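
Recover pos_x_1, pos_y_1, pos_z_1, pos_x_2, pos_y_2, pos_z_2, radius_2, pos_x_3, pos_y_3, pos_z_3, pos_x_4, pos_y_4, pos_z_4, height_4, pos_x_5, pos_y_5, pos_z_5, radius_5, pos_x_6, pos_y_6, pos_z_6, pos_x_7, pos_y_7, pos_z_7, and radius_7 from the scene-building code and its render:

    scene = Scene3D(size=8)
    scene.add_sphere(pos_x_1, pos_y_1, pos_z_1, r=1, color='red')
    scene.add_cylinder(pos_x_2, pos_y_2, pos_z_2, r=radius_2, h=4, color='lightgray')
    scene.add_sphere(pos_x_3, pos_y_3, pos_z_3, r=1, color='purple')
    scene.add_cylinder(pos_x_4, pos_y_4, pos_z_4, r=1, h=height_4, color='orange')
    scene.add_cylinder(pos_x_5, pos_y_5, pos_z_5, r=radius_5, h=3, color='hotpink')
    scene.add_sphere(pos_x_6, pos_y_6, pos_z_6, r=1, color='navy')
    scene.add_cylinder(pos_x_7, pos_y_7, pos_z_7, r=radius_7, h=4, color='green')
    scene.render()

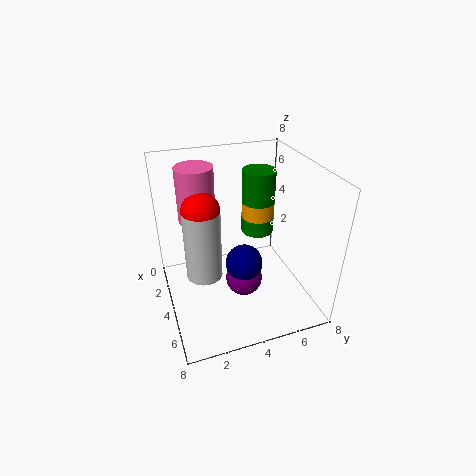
pos_x_1 = 4; pos_y_1 = 2; pos_z_1 = 6; pos_x_2 = 4; pos_y_2 = 2; pos_z_2 = 2; radius_2 = 1; pos_x_3 = 5; pos_y_3 = 4; pos_z_3 = 2; pos_x_4 = 2; pos_y_4 = 6; pos_z_4 = 4; height_4 = 1; pos_x_5 = 3; pos_y_5 = 2; pos_z_5 = 5; radius_5 = 1; pos_x_6 = 5; pos_y_6 = 4; pos_z_6 = 3; pos_x_7 = 2; pos_y_7 = 6; pos_z_7 = 3; radius_7 = 1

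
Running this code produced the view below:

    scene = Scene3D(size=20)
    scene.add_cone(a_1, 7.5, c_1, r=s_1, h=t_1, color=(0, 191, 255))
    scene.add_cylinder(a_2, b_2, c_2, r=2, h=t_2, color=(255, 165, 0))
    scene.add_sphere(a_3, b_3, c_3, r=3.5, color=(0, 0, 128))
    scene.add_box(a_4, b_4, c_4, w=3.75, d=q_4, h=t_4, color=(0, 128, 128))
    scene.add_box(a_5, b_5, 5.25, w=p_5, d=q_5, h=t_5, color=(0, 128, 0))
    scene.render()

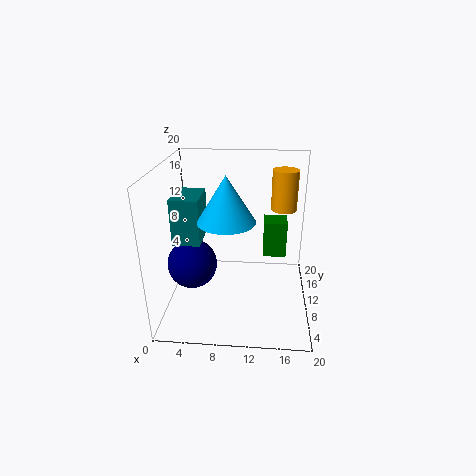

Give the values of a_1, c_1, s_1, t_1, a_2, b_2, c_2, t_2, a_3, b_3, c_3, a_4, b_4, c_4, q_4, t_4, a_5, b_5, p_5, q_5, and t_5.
a_1 = 8.75
c_1 = 13.5
s_1 = 3.75
t_1 = 6
a_2 = 16.5
b_2 = 17.5
c_2 = 11.5
t_2 = 6.25
a_3 = 3.5
b_3 = 9.25
c_3 = 6
a_4 = 1.5
b_4 = 7
c_4 = 10
q_4 = 5.5
t_4 = 6.25
a_5 = 13.5
b_5 = 13.5
p_5 = 3.5
q_5 = 3.5
t_5 = 5.5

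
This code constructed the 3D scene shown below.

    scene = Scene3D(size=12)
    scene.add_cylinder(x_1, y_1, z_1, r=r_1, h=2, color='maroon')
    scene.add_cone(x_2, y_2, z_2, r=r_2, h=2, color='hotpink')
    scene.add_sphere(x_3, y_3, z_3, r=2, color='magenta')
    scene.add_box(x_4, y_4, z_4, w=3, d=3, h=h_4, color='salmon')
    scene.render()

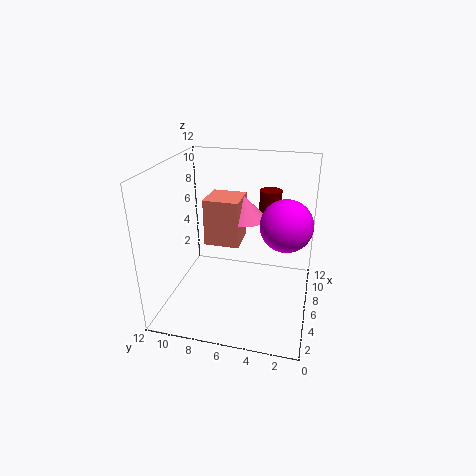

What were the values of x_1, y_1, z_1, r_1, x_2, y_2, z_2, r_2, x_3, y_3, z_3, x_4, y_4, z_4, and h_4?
x_1 = 10
y_1 = 4
z_1 = 7
r_1 = 1
x_2 = 8
y_2 = 6
z_2 = 7
r_2 = 2
x_3 = 5
y_3 = 2
z_3 = 8
x_4 = 6
y_4 = 6
z_4 = 5
h_4 = 4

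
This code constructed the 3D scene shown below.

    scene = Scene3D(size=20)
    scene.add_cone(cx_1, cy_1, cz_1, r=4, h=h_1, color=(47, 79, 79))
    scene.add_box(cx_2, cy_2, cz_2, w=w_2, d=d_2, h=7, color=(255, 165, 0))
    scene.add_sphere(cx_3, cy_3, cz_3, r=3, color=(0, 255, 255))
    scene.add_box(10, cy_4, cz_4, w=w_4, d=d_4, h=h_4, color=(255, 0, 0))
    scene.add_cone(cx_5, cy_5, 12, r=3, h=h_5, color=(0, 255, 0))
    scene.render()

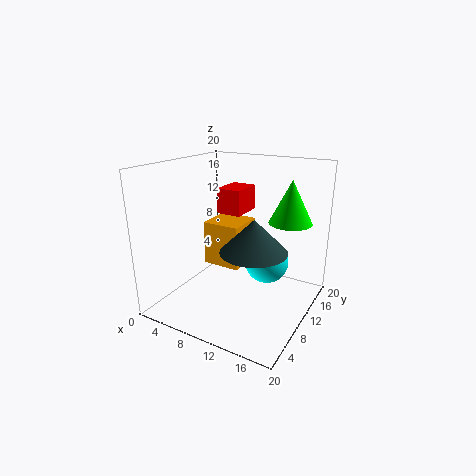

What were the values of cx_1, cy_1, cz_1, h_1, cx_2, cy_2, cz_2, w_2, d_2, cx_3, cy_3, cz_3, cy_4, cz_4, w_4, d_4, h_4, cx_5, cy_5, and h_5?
cx_1 = 15
cy_1 = 5
cz_1 = 11
h_1 = 4
cx_2 = 2
cy_2 = 13
cz_2 = 3
w_2 = 6
d_2 = 6
cx_3 = 14
cy_3 = 11
cz_3 = 7
cy_4 = 5
cz_4 = 15
w_4 = 3
d_4 = 4
h_4 = 3
cx_5 = 16
cy_5 = 14
h_5 = 6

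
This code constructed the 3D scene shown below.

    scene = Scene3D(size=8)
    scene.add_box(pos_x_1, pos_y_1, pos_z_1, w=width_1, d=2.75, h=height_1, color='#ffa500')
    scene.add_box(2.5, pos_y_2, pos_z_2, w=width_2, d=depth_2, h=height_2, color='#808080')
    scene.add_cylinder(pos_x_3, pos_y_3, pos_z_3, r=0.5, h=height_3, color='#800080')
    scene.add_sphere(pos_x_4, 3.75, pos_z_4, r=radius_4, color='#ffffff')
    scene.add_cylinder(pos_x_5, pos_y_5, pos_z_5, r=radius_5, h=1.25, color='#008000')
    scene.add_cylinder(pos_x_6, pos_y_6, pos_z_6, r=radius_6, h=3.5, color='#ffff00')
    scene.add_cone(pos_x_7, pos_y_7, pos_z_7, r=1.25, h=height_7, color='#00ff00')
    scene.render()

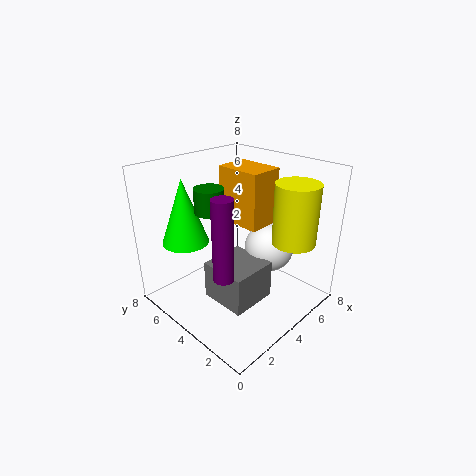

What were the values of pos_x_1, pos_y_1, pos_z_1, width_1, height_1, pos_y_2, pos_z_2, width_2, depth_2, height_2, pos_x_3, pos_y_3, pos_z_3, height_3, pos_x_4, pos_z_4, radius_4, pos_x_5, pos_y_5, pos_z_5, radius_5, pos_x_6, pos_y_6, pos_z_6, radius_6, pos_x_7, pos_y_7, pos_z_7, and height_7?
pos_x_1 = 4.75
pos_y_1 = 3.5
pos_z_1 = 4.25
width_1 = 2
height_1 = 3.25
pos_y_2 = 2.5
pos_z_2 = 0.25
width_2 = 2.75
depth_2 = 2.75
height_2 = 2.25
pos_x_3 = 1.25
pos_y_3 = 2.25
pos_z_3 = 3.5
height_3 = 4
pos_x_4 = 6.5
pos_z_4 = 2.5
radius_4 = 1.5
pos_x_5 = 2.25
pos_y_5 = 4.25
pos_z_5 = 6
radius_5 = 0.75
pos_x_6 = 6.5
pos_y_6 = 2
pos_z_6 = 3.5
radius_6 = 1.25
pos_x_7 = 1.75
pos_y_7 = 5.75
pos_z_7 = 4
height_7 = 3.5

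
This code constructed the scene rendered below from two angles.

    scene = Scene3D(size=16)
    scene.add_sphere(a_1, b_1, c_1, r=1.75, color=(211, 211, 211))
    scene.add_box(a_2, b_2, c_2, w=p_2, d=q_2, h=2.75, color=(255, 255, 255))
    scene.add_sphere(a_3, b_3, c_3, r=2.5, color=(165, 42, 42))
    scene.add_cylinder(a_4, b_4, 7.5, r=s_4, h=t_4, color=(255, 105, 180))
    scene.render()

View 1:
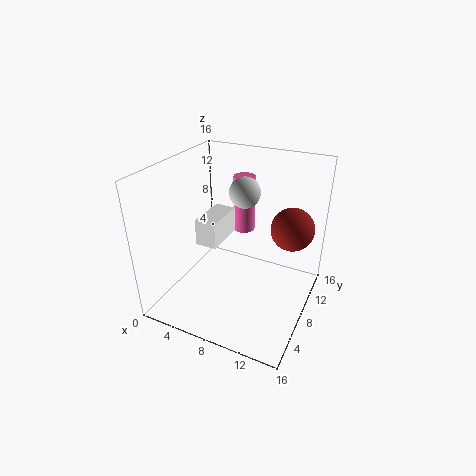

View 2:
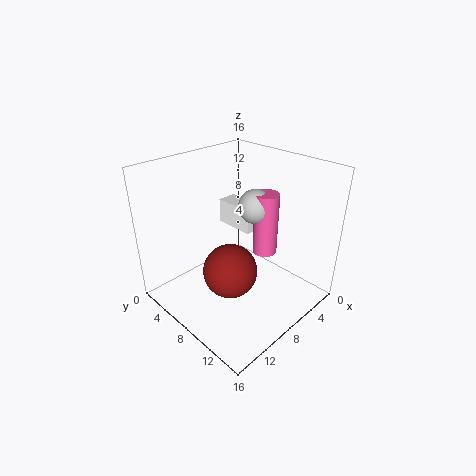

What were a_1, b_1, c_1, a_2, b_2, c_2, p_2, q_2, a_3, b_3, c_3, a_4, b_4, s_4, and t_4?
a_1 = 7.75; b_1 = 10.25; c_1 = 12.5; a_2 = 5; b_2 = 4.25; c_2 = 8.5; p_2 = 2.25; q_2 = 4.5; a_3 = 13; b_3 = 12; c_3 = 8.25; a_4 = 7.25; b_4 = 11.25; s_4 = 1.25; t_4 = 6.5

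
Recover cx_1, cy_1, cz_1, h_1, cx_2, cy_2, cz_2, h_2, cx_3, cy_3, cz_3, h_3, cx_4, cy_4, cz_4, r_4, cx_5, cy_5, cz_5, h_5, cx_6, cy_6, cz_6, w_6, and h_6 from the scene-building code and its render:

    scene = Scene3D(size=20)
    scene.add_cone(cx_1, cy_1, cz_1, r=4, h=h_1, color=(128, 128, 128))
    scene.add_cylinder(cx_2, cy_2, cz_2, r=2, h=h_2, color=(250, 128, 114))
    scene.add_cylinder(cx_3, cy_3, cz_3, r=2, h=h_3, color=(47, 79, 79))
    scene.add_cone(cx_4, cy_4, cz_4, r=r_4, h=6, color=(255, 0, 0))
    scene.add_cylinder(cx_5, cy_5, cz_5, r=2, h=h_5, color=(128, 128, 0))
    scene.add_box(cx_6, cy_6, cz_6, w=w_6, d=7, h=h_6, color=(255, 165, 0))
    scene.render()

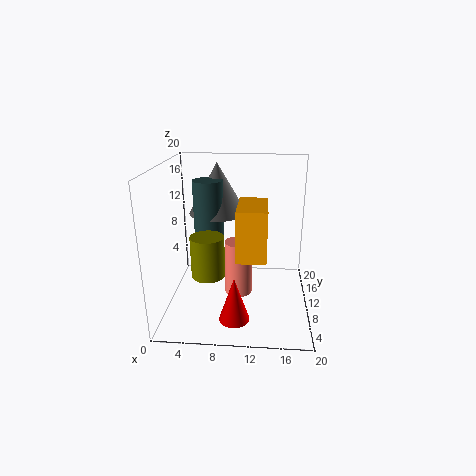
cx_1 = 7; cy_1 = 12; cz_1 = 13; h_1 = 7; cx_2 = 10; cy_2 = 11; cz_2 = 1; h_2 = 8; cx_3 = 6; cy_3 = 10; cz_3 = 8; h_3 = 10; cx_4 = 10; cy_4 = 4; cz_4 = 1; r_4 = 2; cx_5 = 7; cy_5 = 3; cz_5 = 8; h_5 = 5; cx_6 = 10; cy_6 = 6; cz_6 = 8; w_6 = 4; h_6 = 7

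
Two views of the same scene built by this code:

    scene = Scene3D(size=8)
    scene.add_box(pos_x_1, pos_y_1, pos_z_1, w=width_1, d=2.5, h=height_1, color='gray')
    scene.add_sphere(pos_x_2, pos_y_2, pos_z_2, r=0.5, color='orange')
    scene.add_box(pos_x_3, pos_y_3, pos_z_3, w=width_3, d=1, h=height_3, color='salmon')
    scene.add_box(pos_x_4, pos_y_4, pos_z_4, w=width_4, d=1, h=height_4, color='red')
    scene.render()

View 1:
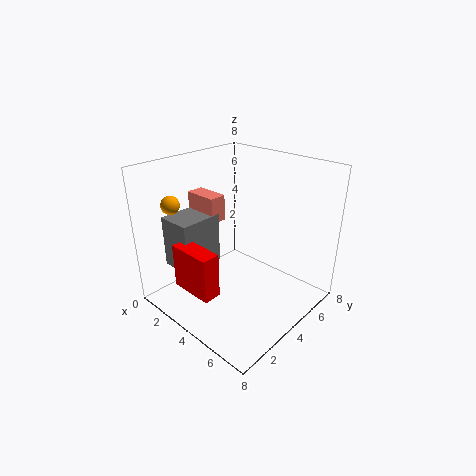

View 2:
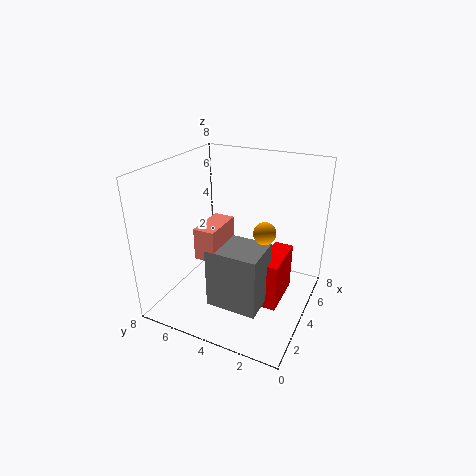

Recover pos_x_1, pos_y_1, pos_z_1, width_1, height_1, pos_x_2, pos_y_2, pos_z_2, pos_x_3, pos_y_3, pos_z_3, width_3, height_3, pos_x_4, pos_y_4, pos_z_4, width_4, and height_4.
pos_x_1 = 0.5, pos_y_1 = 1.5, pos_z_1 = 2, width_1 = 2, height_1 = 3, pos_x_2 = 1.5, pos_y_2 = 1.5, pos_z_2 = 6, pos_x_3 = 0.5, pos_y_3 = 3.5, pos_z_3 = 4.5, width_3 = 2, height_3 = 1.5, pos_x_4 = 2, pos_y_4 = 1, pos_z_4 = 1.5, width_4 = 2.5, height_4 = 2.5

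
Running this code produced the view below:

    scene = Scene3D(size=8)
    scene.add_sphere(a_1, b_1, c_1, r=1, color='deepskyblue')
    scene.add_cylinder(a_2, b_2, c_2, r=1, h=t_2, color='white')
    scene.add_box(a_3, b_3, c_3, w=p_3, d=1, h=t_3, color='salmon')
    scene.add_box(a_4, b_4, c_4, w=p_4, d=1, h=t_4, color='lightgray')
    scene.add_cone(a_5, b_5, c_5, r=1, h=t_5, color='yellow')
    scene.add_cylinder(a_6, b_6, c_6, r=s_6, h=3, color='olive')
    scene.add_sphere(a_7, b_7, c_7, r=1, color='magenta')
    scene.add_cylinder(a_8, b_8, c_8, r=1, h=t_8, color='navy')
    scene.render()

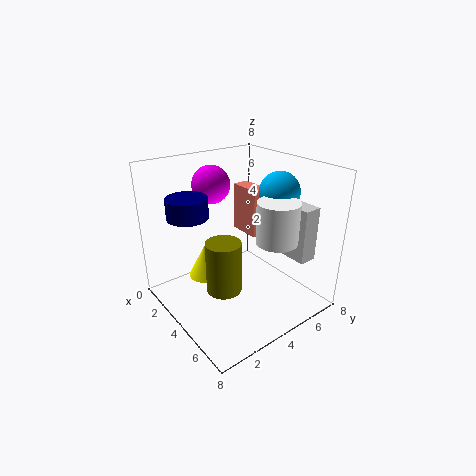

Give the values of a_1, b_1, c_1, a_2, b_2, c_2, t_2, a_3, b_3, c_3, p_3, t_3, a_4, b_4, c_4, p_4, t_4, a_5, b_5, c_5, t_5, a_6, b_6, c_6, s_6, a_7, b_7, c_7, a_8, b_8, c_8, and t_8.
a_1 = 6; b_1 = 5; c_1 = 7; a_2 = 7; b_2 = 4; c_2 = 5; t_2 = 2; a_3 = 1; b_3 = 6; c_3 = 3; p_3 = 2; t_3 = 3; a_4 = 5; b_4 = 6; c_4 = 3; p_4 = 2; t_4 = 3; a_5 = 2; b_5 = 3; c_5 = 1; t_5 = 2; a_6 = 4; b_6 = 3; c_6 = 1; s_6 = 1; a_7 = 3; b_7 = 3; c_7 = 7; a_8 = 4; b_8 = 1; c_8 = 6; t_8 = 1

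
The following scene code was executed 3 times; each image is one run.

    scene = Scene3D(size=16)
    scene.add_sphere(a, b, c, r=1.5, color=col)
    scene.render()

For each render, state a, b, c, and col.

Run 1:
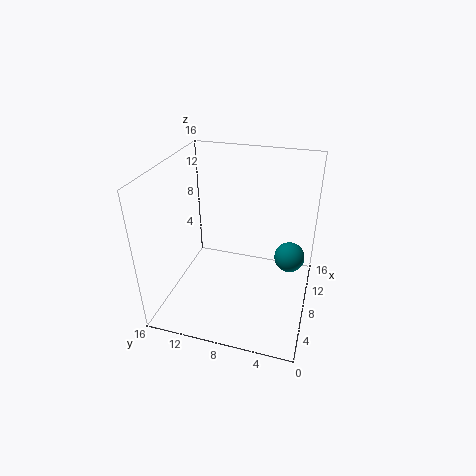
a = 6; b = 2; c = 8; col = 'teal'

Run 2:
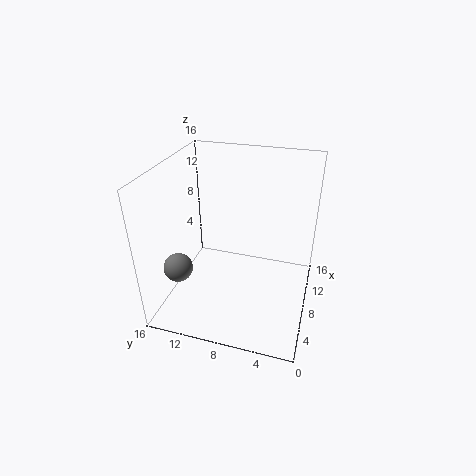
a = 3; b = 13; c = 6.5; col = 'gray'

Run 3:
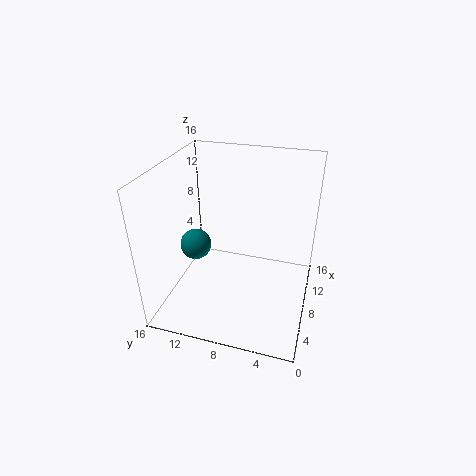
a = 3.5; b = 11; c = 9.5; col = 'teal'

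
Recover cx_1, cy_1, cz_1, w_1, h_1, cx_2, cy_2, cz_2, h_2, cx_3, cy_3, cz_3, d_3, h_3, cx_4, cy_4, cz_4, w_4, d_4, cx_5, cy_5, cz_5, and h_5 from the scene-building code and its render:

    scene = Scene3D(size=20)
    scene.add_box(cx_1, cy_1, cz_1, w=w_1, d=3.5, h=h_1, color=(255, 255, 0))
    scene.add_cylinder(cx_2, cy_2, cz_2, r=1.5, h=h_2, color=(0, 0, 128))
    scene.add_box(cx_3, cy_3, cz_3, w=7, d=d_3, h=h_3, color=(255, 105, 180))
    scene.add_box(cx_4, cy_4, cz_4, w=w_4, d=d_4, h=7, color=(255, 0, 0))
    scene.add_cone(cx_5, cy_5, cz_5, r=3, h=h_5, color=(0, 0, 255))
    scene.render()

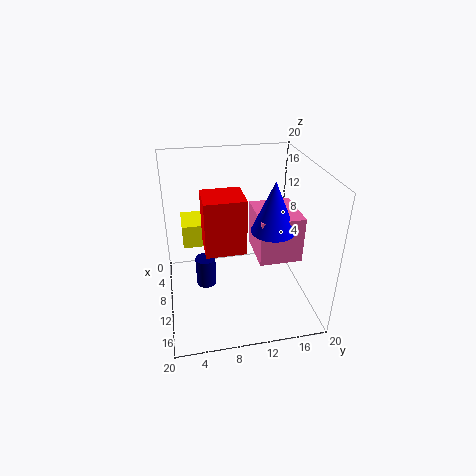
cx_1 = 1.5, cy_1 = 2.5, cz_1 = 7, w_1 = 5, h_1 = 3.5, cx_2 = 7.5, cy_2 = 5.5, cz_2 = 1, h_2 = 4.5, cx_3 = 6, cy_3 = 12.5, cz_3 = 7, d_3 = 6, h_3 = 6.5, cx_4 = 11, cy_4 = 5, cz_4 = 11, w_4 = 4.5, d_4 = 5, cx_5 = 11.5, cy_5 = 14.5, cz_5 = 11.5, h_5 = 7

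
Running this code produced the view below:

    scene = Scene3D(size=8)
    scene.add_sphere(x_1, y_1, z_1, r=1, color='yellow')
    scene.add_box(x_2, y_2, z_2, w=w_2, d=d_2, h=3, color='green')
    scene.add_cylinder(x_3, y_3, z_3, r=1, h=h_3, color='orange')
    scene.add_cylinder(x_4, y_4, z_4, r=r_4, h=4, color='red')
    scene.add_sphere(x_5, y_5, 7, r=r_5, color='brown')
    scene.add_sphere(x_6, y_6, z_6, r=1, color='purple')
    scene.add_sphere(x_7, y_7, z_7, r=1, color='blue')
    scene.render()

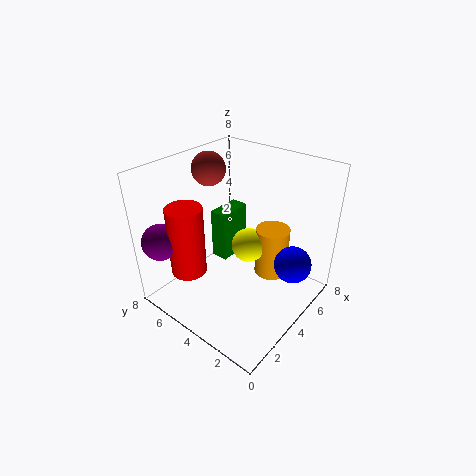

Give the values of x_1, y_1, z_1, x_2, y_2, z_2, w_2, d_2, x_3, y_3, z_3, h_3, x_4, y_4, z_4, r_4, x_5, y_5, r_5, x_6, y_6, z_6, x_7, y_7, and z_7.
x_1 = 5, y_1 = 4, z_1 = 3, x_2 = 4, y_2 = 5, z_2 = 2, w_2 = 2, d_2 = 1, x_3 = 6, y_3 = 3, z_3 = 1, h_3 = 3, x_4 = 2, y_4 = 6, z_4 = 2, r_4 = 1, x_5 = 5, y_5 = 7, r_5 = 1, x_6 = 1, y_6 = 7, z_6 = 4, x_7 = 5, y_7 = 1, z_7 = 3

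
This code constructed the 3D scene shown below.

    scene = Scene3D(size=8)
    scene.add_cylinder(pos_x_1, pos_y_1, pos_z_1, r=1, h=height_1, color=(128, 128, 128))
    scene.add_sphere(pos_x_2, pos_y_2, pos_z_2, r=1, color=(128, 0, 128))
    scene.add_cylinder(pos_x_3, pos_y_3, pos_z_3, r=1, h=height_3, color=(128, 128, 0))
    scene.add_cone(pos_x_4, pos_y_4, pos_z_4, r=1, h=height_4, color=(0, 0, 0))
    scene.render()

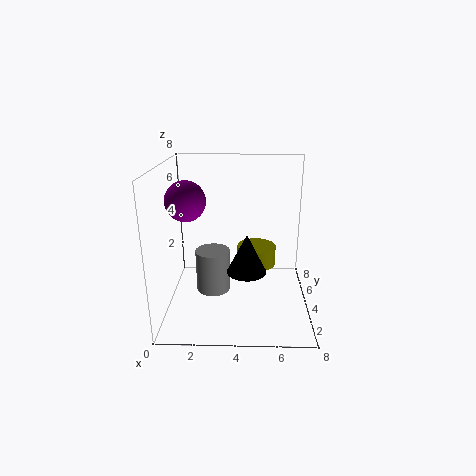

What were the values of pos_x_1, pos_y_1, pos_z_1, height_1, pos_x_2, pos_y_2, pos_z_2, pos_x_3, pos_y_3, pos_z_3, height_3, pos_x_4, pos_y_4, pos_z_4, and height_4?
pos_x_1 = 2.5
pos_y_1 = 4.5
pos_z_1 = 0.5
height_1 = 2.5
pos_x_2 = 1.5
pos_y_2 = 2.5
pos_z_2 = 6.5
pos_x_3 = 5
pos_y_3 = 3
pos_z_3 = 3
height_3 = 1
pos_x_4 = 4.5
pos_y_4 = 2
pos_z_4 = 3
height_4 = 2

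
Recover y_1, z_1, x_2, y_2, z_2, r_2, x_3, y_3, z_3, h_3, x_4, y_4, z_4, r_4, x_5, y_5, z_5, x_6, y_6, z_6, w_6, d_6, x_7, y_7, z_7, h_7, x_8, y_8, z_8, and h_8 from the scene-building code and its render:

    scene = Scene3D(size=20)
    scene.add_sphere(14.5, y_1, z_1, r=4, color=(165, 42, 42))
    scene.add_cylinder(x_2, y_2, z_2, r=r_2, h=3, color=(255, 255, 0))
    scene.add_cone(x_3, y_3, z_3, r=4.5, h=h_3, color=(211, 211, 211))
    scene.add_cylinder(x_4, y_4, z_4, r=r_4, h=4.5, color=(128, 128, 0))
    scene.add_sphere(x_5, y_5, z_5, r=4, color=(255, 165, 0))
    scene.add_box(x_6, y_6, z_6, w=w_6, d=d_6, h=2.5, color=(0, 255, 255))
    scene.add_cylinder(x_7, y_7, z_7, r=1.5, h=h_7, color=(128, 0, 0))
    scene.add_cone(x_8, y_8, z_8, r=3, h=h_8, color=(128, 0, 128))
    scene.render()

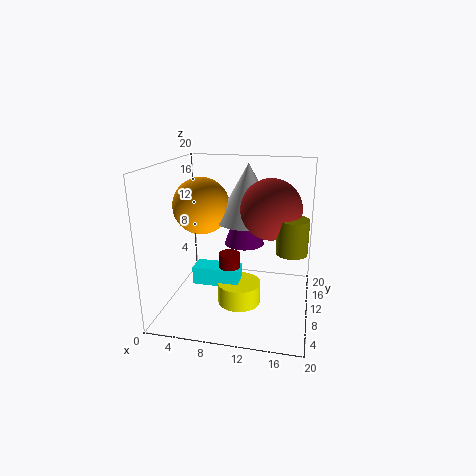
y_1 = 9.5; z_1 = 14.5; x_2 = 10.5; y_2 = 8.5; z_2 = 1; r_2 = 3; x_3 = 11; y_3 = 12; z_3 = 12; h_3 = 8; x_4 = 17.5; y_4 = 7.5; z_4 = 9.5; r_4 = 2; x_5 = 4.5; y_5 = 11; z_5 = 14; x_6 = 4; y_6 = 7.5; z_6 = 3.5; w_6 = 6.5; d_6 = 3; x_7 = 9; y_7 = 9; z_7 = 2; h_7 = 6; x_8 = 10; y_8 = 14.5; z_8 = 7.5; h_8 = 8.5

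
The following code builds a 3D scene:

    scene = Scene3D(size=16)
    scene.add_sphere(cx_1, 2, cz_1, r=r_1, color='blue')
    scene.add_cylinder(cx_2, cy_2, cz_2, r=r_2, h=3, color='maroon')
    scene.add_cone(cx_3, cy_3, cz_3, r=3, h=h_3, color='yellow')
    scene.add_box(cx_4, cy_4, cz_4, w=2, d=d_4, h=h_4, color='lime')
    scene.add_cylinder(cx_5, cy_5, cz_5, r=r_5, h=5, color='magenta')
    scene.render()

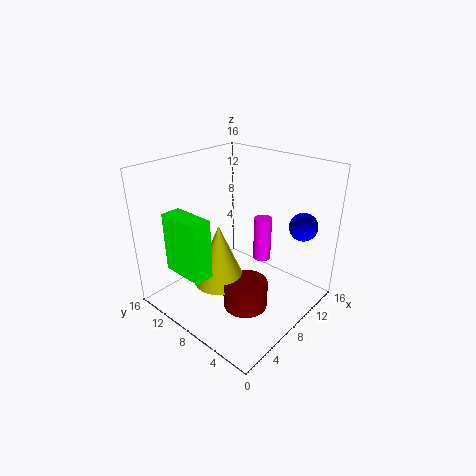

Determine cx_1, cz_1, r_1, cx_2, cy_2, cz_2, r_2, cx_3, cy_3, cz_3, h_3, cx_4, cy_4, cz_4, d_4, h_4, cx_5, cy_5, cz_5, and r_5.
cx_1 = 11.5
cz_1 = 10
r_1 = 1.5
cx_2 = 7
cy_2 = 6
cz_2 = 0.5
r_2 = 2.5
cx_3 = 6.5
cy_3 = 9.5
cz_3 = 2.5
h_3 = 7
cx_4 = 0.5
cy_4 = 6.5
cz_4 = 6.5
d_4 = 4.5
h_4 = 6
cx_5 = 10.5
cy_5 = 6.5
cz_5 = 5
r_5 = 1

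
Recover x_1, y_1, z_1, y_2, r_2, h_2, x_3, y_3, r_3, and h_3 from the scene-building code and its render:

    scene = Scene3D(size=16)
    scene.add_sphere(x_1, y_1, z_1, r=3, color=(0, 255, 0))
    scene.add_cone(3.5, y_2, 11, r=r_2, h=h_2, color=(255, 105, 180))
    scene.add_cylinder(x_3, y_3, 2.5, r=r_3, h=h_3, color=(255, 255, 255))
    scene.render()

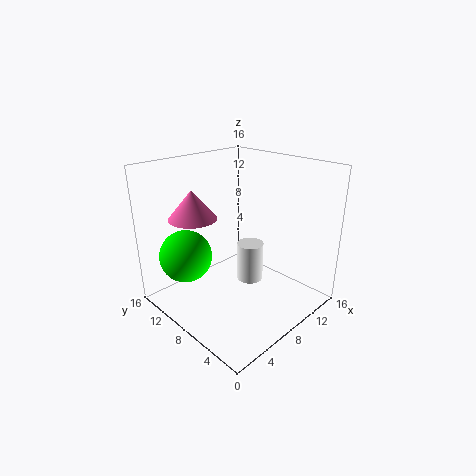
x_1 = 4, y_1 = 12.5, z_1 = 5.5, y_2 = 10, r_2 = 2.5, h_2 = 3, x_3 = 9.5, y_3 = 7.5, r_3 = 1.5, h_3 = 4.5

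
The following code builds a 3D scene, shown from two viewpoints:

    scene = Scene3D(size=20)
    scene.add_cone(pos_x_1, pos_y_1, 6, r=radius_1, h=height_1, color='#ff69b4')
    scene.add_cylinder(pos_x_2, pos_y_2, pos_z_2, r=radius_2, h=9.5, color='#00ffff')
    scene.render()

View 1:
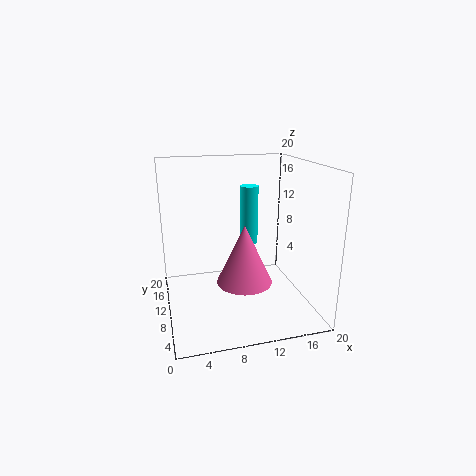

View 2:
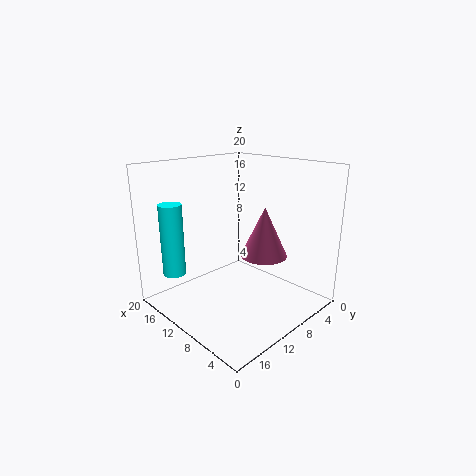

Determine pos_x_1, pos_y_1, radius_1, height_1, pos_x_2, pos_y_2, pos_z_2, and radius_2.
pos_x_1 = 9.5, pos_y_1 = 5, radius_1 = 3.5, height_1 = 7.5, pos_x_2 = 14, pos_y_2 = 18, pos_z_2 = 6, radius_2 = 1.5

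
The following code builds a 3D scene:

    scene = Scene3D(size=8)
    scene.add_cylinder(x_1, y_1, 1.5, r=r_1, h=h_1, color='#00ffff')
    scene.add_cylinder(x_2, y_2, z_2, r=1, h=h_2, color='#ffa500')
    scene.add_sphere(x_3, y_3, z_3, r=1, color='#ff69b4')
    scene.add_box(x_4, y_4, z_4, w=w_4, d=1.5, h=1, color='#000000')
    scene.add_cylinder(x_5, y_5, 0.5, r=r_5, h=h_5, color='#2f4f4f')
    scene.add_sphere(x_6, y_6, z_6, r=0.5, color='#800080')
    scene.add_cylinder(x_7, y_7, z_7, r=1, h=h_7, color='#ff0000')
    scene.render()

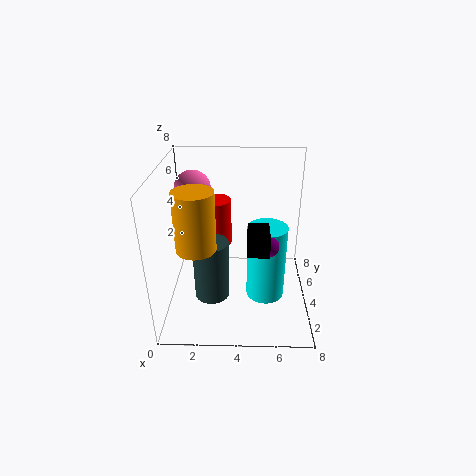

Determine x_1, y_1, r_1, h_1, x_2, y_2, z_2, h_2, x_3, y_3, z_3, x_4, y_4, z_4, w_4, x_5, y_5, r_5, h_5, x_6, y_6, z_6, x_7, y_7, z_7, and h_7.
x_1 = 5.5; y_1 = 2.5; r_1 = 1; h_1 = 4; x_2 = 2; y_2 = 2; z_2 = 4.5; h_2 = 3; x_3 = 1.5; y_3 = 5; z_3 = 6.5; x_4 = 4.5; y_4 = 0.5; z_4 = 5; w_4 = 1; x_5 = 2.5; y_5 = 3.5; r_5 = 1; h_5 = 3.5; x_6 = 5.5; y_6 = 1.5; z_6 = 5; x_7 = 2.5; y_7 = 7; z_7 = 2; h_7 = 3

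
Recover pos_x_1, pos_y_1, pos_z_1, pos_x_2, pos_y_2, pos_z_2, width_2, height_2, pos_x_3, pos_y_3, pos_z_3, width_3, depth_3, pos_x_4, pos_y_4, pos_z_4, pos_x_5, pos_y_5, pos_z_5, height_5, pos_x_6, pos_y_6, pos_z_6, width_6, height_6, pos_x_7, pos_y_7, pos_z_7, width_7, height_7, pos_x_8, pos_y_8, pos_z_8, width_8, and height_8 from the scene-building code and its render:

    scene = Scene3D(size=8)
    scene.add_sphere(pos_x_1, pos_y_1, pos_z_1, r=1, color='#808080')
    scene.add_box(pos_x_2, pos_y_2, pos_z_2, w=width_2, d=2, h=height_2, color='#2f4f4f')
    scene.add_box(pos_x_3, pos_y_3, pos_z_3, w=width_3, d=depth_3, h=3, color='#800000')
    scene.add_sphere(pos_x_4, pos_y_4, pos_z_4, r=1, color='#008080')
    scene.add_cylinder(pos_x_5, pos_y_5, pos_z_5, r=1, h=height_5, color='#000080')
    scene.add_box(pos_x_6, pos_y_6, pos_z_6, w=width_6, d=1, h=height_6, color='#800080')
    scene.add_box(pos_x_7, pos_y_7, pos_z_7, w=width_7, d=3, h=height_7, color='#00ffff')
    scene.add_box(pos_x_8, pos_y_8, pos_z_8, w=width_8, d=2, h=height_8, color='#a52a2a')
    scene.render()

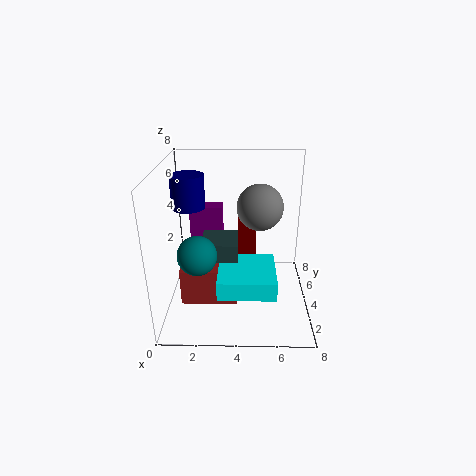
pos_x_1 = 5
pos_y_1 = 1
pos_z_1 = 7
pos_x_2 = 2
pos_y_2 = 3
pos_z_2 = 3
width_2 = 2
height_2 = 1
pos_x_3 = 4
pos_y_3 = 4
pos_z_3 = 2
width_3 = 1
depth_3 = 1
pos_x_4 = 2
pos_y_4 = 2
pos_z_4 = 4
pos_x_5 = 1
pos_y_5 = 6
pos_z_5 = 5
height_5 = 2
pos_x_6 = 1
pos_y_6 = 6
pos_z_6 = 2
width_6 = 2
height_6 = 3
pos_x_7 = 3
pos_y_7 = 1
pos_z_7 = 2
width_7 = 3
height_7 = 1
pos_x_8 = 1
pos_y_8 = 2
pos_z_8 = 1
width_8 = 3
height_8 = 2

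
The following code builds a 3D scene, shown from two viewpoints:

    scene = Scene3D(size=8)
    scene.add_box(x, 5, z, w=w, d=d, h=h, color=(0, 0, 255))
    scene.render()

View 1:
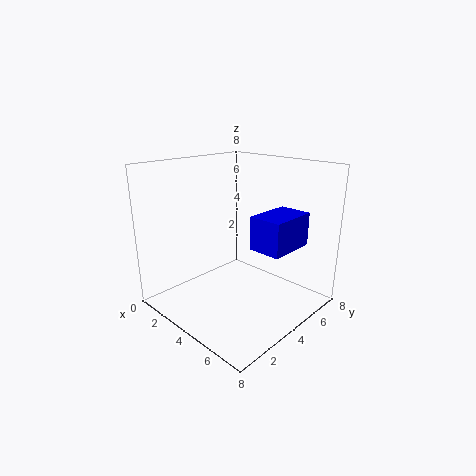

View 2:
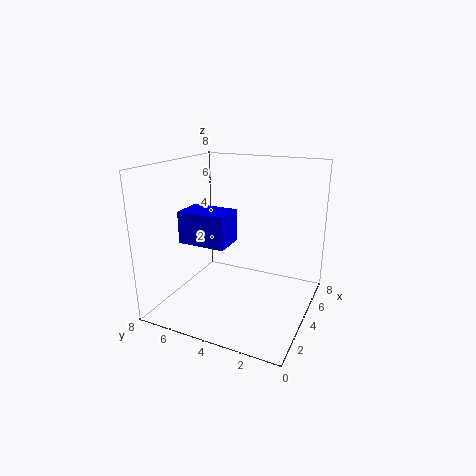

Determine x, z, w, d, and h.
x = 4, z = 3, w = 2, d = 3, h = 2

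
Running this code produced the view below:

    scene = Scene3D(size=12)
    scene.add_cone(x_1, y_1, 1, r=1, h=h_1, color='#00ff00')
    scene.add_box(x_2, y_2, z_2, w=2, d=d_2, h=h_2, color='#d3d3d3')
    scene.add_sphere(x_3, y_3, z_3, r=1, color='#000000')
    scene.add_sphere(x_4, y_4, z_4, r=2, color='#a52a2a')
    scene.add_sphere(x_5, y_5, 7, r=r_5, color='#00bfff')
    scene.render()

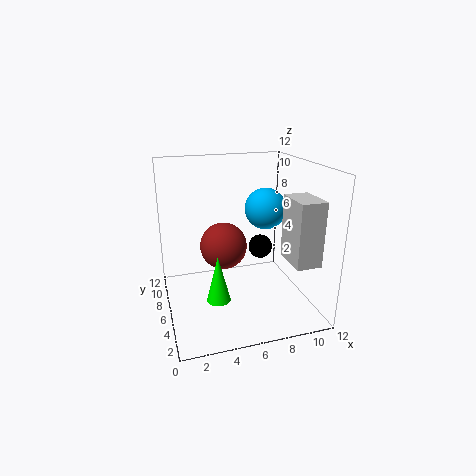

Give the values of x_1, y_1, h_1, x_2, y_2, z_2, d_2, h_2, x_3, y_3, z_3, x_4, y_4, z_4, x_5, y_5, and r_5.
x_1 = 4
y_1 = 5
h_1 = 4
x_2 = 9
y_2 = 1
z_2 = 5
d_2 = 3
h_2 = 5
x_3 = 8
y_3 = 6
z_3 = 5
x_4 = 5
y_4 = 7
z_4 = 5
x_5 = 10
y_5 = 10
r_5 = 2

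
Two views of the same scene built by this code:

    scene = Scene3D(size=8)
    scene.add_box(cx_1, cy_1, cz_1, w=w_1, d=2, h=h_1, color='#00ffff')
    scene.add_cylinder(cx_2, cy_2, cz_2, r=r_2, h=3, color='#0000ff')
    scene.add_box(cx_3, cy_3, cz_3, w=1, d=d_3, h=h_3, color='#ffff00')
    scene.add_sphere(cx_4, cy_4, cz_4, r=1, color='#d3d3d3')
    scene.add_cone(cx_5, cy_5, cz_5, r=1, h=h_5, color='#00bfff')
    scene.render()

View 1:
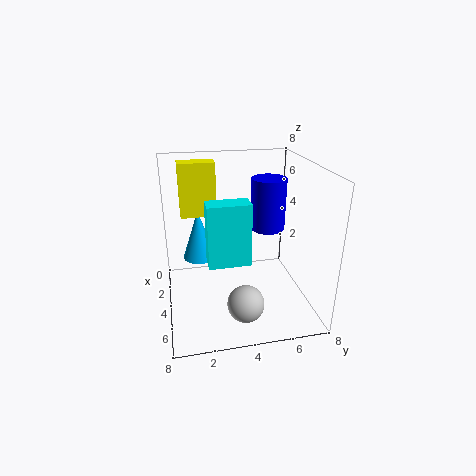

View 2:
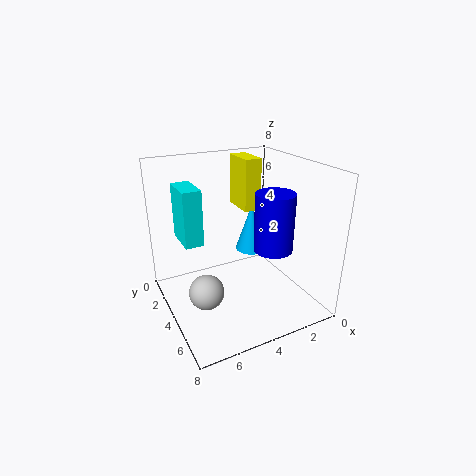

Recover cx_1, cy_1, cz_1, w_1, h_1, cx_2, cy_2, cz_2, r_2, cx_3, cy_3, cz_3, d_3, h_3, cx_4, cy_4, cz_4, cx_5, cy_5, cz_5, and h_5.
cx_1 = 6, cy_1 = 2, cz_1 = 4, w_1 = 1, h_1 = 3, cx_2 = 3, cy_2 = 6, cz_2 = 4, r_2 = 1, cx_3 = 2, cy_3 = 1, cz_3 = 5, d_3 = 2, h_3 = 3, cx_4 = 6, cy_4 = 4, cz_4 = 1, cx_5 = 2, cy_5 = 2, cz_5 = 2, h_5 = 3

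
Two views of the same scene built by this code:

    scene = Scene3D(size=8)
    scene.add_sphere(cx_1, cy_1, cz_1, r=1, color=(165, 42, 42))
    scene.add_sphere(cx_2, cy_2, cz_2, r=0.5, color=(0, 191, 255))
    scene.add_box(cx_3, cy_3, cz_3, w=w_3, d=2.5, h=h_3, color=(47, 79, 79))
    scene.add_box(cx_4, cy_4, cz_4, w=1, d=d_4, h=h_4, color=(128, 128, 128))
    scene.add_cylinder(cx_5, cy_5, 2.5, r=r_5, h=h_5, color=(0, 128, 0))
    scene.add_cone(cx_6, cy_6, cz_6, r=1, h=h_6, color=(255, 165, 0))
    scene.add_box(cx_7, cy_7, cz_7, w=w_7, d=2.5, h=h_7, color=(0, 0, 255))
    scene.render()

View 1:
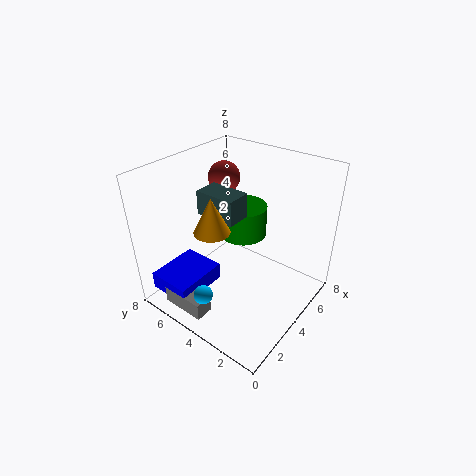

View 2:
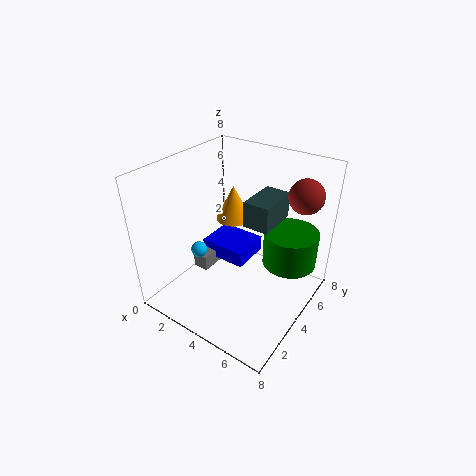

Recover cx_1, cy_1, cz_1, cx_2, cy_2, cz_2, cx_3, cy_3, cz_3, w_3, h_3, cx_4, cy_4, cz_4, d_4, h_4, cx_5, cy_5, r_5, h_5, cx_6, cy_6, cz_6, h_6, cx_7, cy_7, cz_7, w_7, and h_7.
cx_1 = 6.5
cy_1 = 7
cz_1 = 6
cx_2 = 1
cy_2 = 4
cz_2 = 2
cx_3 = 4
cy_3 = 4.5
cz_3 = 4.5
w_3 = 1.5
h_3 = 1.5
cx_4 = 0.5
cy_4 = 4
cz_4 = 0.5
d_4 = 2.5
h_4 = 1
cx_5 = 6.5
cy_5 = 5.5
r_5 = 1.5
h_5 = 2
cx_6 = 3
cy_6 = 5
cz_6 = 4.5
h_6 = 2
cx_7 = 0.5
cy_7 = 5
cz_7 = 1
w_7 = 3
h_7 = 1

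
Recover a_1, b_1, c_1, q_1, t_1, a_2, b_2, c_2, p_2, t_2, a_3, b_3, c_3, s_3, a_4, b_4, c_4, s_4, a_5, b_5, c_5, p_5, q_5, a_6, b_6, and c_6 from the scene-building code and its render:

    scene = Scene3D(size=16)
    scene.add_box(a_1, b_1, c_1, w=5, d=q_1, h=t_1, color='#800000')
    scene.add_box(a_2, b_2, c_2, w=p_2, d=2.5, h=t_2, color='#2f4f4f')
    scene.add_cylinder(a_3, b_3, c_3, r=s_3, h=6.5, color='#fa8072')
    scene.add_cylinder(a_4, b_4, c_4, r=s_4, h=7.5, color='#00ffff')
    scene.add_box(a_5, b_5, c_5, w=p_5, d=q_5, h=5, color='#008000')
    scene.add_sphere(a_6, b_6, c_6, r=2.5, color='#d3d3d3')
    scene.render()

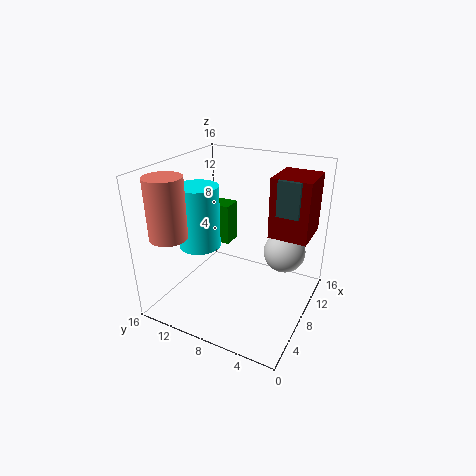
a_1 = 10.5; b_1 = 1; c_1 = 7.5; q_1 = 4.5; t_1 = 7; a_2 = 10; b_2 = 2; c_2 = 10.5; p_2 = 3.5; t_2 = 4; a_3 = 3; b_3 = 13.5; c_3 = 9; s_3 = 2; a_4 = 8.5; b_4 = 13.5; c_4 = 5.5; s_4 = 2.5; a_5 = 11; b_5 = 11; c_5 = 5; p_5 = 2.5; q_5 = 2.5; a_6 = 12.5; b_6 = 4; c_6 = 5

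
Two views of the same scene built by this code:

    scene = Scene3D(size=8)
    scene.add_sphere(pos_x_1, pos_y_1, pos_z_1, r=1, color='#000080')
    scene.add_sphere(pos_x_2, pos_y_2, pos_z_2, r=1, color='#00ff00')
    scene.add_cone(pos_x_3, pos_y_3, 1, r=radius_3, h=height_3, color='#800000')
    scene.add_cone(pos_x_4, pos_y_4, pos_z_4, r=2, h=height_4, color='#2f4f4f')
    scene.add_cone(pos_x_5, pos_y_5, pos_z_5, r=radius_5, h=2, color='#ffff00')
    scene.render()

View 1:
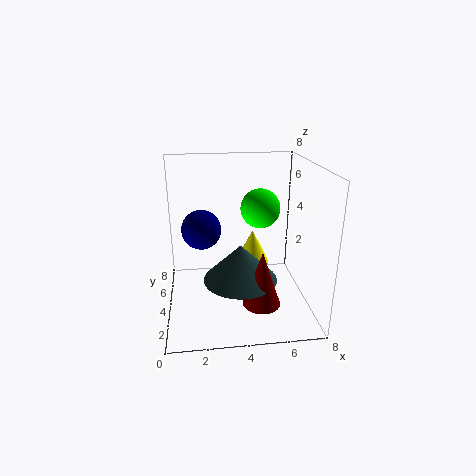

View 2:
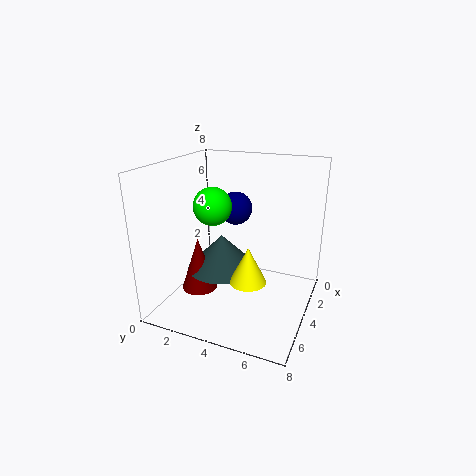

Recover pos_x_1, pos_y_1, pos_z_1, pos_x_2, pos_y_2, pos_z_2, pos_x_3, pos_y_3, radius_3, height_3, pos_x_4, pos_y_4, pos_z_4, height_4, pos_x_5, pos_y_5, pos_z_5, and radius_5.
pos_x_1 = 2
pos_y_1 = 3
pos_z_1 = 5
pos_x_2 = 5
pos_y_2 = 3
pos_z_2 = 6
pos_x_3 = 5
pos_y_3 = 2
radius_3 = 1
height_3 = 3
pos_x_4 = 4
pos_y_4 = 3
pos_z_4 = 2
height_4 = 2
pos_x_5 = 5
pos_y_5 = 5
pos_z_5 = 2
radius_5 = 1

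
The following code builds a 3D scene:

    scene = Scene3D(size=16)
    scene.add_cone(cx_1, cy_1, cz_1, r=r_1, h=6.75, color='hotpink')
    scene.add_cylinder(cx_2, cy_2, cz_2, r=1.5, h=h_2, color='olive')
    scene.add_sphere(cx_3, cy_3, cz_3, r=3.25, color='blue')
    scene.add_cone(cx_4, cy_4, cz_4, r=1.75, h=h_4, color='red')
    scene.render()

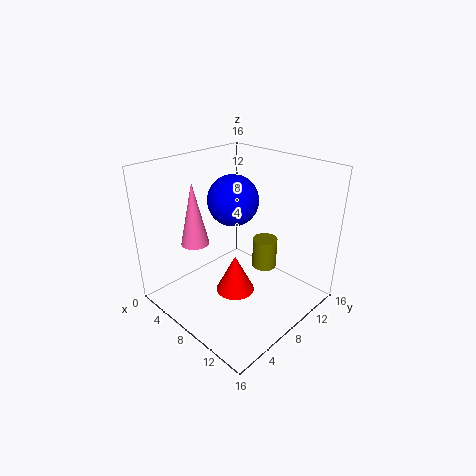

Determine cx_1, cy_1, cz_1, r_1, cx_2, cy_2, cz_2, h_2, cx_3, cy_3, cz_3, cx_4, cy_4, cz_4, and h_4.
cx_1 = 5.5
cy_1 = 4
cz_1 = 8
r_1 = 1.5
cx_2 = 8.25
cy_2 = 12.5
cz_2 = 2.5
h_2 = 3.75
cx_3 = 3.25
cy_3 = 12
cz_3 = 10
cx_4 = 12.5
cy_4 = 3
cz_4 = 6.25
h_4 = 3.5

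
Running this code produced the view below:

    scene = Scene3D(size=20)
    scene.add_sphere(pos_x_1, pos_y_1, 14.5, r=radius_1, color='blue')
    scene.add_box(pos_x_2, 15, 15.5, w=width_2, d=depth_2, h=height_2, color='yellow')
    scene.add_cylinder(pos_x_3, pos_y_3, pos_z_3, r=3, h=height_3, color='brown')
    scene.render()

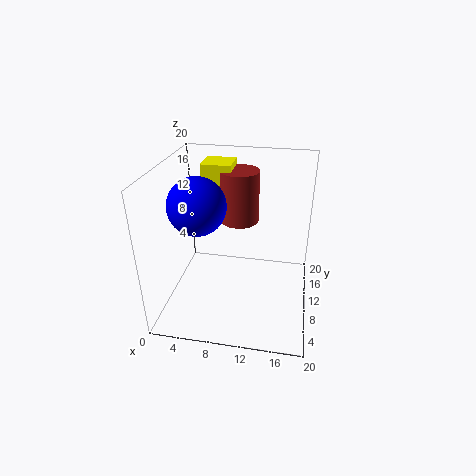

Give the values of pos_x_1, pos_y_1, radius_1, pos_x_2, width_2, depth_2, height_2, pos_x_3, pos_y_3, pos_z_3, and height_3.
pos_x_1 = 4.5
pos_y_1 = 9.5
radius_1 = 4
pos_x_2 = 3.5
width_2 = 4.5
depth_2 = 4.5
height_2 = 3
pos_x_3 = 9
pos_y_3 = 16.5
pos_z_3 = 9.5
height_3 = 8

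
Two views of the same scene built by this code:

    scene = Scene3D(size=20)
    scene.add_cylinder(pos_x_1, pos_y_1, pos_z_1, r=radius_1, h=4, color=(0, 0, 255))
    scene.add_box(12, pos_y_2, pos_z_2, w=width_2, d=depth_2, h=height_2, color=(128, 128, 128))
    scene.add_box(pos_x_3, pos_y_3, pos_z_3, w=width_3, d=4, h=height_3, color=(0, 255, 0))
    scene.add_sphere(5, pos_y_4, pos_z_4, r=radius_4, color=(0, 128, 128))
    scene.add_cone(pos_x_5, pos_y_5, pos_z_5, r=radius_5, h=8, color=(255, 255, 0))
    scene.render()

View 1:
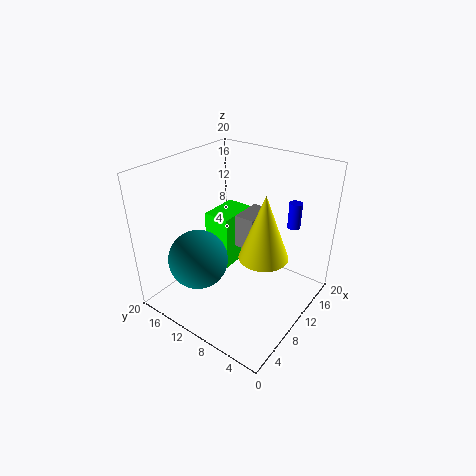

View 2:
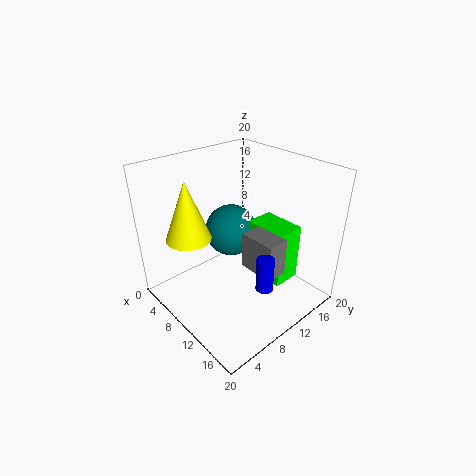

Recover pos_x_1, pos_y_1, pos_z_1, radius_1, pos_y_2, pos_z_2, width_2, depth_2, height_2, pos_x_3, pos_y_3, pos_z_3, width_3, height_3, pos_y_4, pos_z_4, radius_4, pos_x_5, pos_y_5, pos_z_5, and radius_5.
pos_x_1 = 19
pos_y_1 = 6
pos_z_1 = 9
radius_1 = 1
pos_y_2 = 9
pos_z_2 = 7
width_2 = 5
depth_2 = 3
height_2 = 5
pos_x_3 = 10
pos_y_3 = 12
pos_z_3 = 4
width_3 = 6
height_3 = 8
pos_y_4 = 13
pos_z_4 = 8
radius_4 = 4
pos_x_5 = 7
pos_y_5 = 4
pos_z_5 = 11
radius_5 = 3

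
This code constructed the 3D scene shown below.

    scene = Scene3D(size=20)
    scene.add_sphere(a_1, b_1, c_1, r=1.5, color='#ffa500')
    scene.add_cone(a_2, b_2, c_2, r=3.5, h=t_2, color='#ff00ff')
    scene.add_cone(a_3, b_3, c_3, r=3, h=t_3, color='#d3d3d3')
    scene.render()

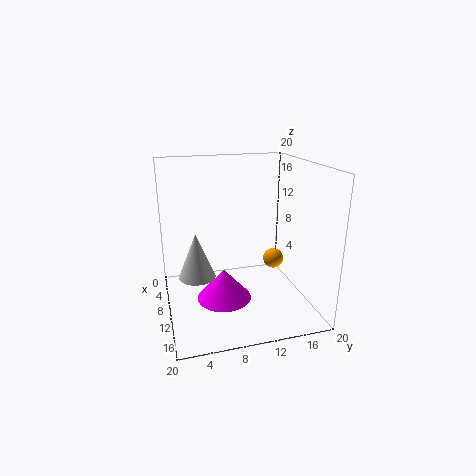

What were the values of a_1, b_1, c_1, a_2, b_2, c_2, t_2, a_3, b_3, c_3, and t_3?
a_1 = 8.5
b_1 = 16
c_1 = 5.5
a_2 = 14
b_2 = 7
c_2 = 3.5
t_2 = 4
a_3 = 3
b_3 = 5
c_3 = 1
t_3 = 7.5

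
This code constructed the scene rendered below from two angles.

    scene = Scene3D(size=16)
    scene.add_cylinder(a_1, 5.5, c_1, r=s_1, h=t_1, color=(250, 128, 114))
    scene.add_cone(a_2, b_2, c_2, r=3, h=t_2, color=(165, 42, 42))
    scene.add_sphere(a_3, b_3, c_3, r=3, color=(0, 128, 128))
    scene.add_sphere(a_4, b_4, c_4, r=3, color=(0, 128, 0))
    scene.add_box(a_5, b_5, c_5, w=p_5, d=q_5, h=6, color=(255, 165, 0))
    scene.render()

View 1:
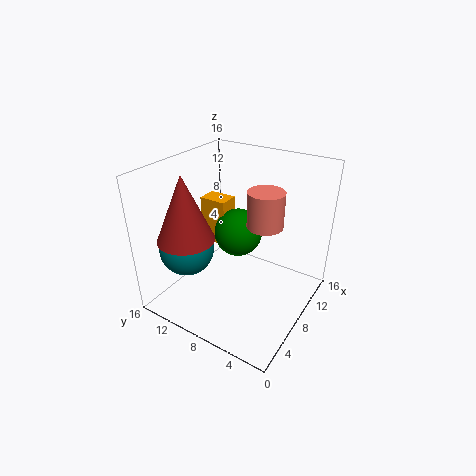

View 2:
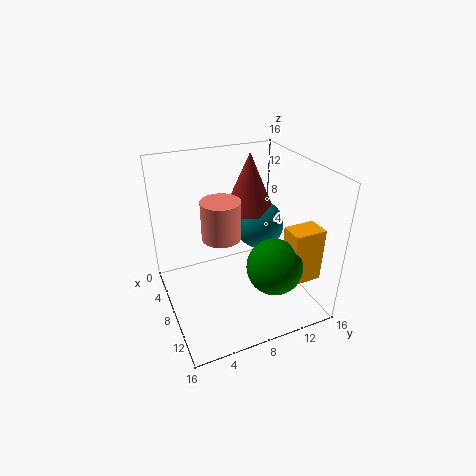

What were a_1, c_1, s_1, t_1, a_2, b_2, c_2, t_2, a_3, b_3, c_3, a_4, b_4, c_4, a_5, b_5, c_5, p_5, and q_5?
a_1 = 9.5, c_1 = 9.5, s_1 = 2, t_1 = 4, a_2 = 3.5, b_2 = 11.5, c_2 = 9, t_2 = 7, a_3 = 4.5, b_3 = 12.5, c_3 = 7, a_4 = 12, b_4 = 10.5, c_4 = 6, a_5 = 11, b_5 = 12, c_5 = 4, p_5 = 2.5, q_5 = 3.5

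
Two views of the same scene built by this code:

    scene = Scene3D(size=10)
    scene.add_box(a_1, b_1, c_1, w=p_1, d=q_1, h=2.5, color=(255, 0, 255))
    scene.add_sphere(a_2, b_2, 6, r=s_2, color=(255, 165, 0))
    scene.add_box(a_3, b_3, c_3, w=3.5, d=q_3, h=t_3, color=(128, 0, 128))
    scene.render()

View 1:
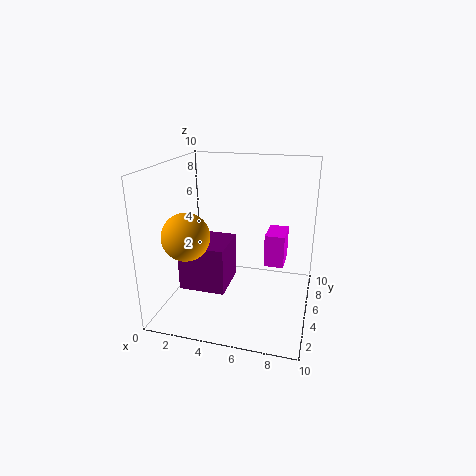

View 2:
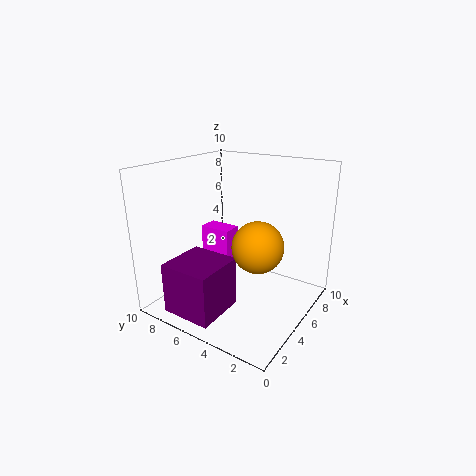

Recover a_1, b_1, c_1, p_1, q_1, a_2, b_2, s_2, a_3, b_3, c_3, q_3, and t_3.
a_1 = 6.5; b_1 = 7; c_1 = 2; p_1 = 1.5; q_1 = 2.5; a_2 = 2.5; b_2 = 2; s_2 = 1.5; a_3 = 0.5; b_3 = 4.5; c_3 = 0.5; q_3 = 3.5; t_3 = 3.5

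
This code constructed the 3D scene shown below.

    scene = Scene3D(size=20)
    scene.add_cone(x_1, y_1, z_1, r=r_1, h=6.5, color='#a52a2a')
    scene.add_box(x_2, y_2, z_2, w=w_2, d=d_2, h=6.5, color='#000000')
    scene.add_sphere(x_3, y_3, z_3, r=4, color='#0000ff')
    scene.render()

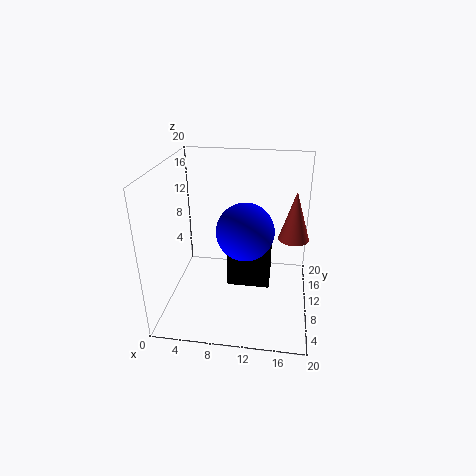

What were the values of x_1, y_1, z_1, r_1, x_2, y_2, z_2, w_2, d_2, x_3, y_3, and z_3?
x_1 = 17.5; y_1 = 9; z_1 = 11; r_1 = 2; x_2 = 8; y_2 = 12; z_2 = 0.5; w_2 = 6.5; d_2 = 4.5; x_3 = 11; y_3 = 10; z_3 = 11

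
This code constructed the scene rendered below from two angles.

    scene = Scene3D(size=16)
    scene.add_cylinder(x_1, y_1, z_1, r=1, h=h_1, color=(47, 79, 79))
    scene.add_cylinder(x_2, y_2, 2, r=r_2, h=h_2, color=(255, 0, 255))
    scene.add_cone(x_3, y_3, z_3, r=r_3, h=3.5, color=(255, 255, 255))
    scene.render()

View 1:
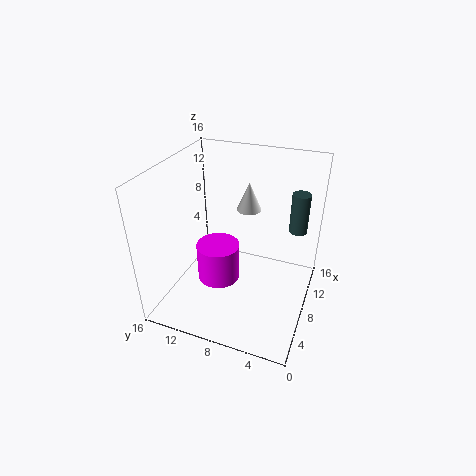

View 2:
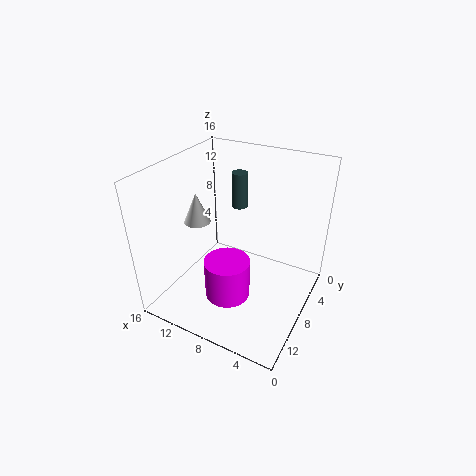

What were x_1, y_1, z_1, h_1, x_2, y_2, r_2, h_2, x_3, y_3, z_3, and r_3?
x_1 = 11
y_1 = 2
z_1 = 8.5
h_1 = 4.5
x_2 = 8
y_2 = 10.5
r_2 = 2.5
h_2 = 4.5
x_3 = 13
y_3 = 8.5
z_3 = 9
r_3 = 1.5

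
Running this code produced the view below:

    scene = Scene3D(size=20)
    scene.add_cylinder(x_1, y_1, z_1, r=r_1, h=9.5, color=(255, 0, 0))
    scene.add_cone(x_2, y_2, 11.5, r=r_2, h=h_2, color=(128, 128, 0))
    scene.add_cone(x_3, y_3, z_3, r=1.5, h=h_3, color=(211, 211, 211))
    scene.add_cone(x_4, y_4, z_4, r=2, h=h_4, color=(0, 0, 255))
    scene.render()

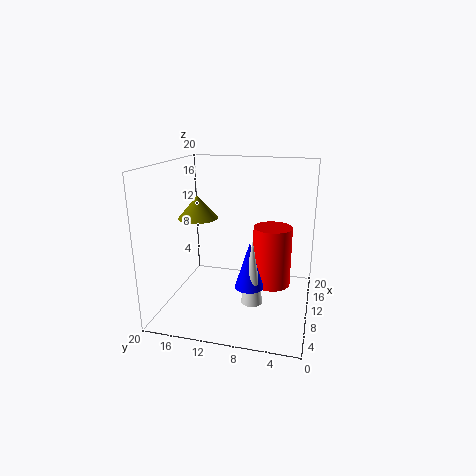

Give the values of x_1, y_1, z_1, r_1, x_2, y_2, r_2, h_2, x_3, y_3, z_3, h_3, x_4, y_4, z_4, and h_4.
x_1 = 16, y_1 = 6, z_1 = 0.5, r_1 = 3, x_2 = 13, y_2 = 17, r_2 = 3, h_2 = 3.5, x_3 = 8, y_3 = 7.5, z_3 = 1.5, h_3 = 9, x_4 = 8.5, y_4 = 8, z_4 = 3.5, h_4 = 6.5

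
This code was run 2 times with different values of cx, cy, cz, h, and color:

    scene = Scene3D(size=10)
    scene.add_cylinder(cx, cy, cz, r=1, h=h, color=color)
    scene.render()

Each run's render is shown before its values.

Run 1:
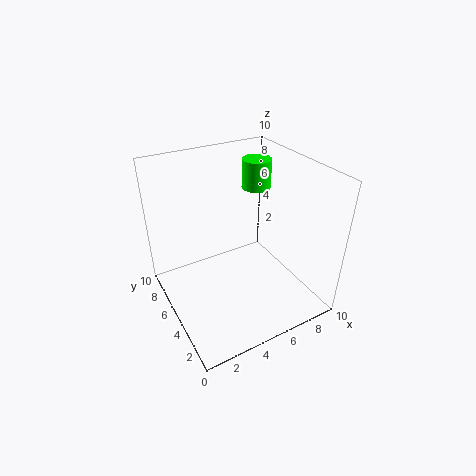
cx = 7, cy = 6, cz = 8, h = 2, color = 'lime'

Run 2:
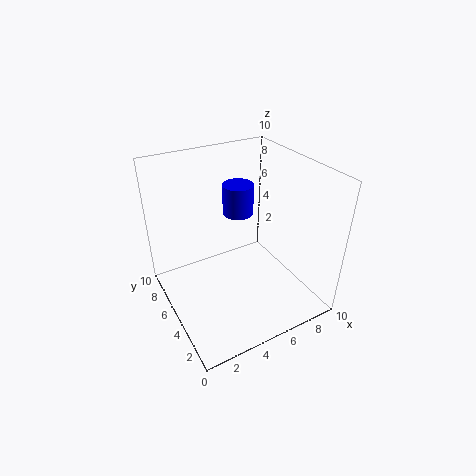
cx = 5, cy = 5, cz = 7, h = 2, color = 'blue'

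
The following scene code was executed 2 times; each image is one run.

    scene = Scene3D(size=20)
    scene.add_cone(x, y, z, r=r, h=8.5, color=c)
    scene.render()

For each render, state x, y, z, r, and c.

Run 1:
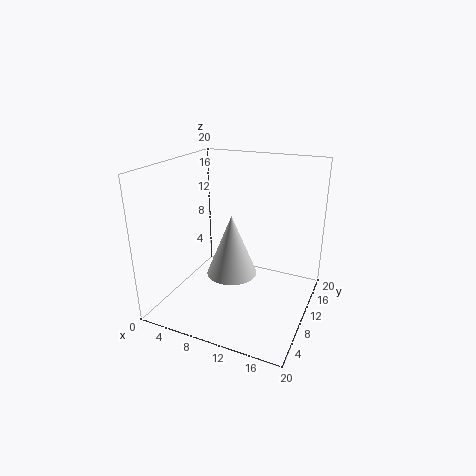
x = 9.5
y = 9
z = 5
r = 3.5
c = 'lightgray'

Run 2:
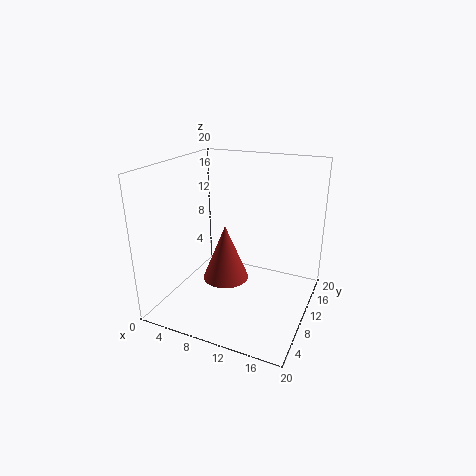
x = 7
y = 12
z = 2
r = 3.5
c = 'brown'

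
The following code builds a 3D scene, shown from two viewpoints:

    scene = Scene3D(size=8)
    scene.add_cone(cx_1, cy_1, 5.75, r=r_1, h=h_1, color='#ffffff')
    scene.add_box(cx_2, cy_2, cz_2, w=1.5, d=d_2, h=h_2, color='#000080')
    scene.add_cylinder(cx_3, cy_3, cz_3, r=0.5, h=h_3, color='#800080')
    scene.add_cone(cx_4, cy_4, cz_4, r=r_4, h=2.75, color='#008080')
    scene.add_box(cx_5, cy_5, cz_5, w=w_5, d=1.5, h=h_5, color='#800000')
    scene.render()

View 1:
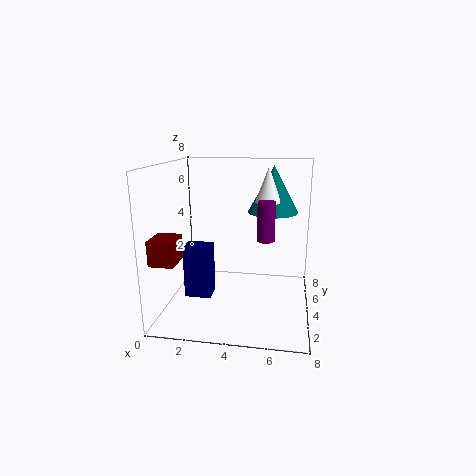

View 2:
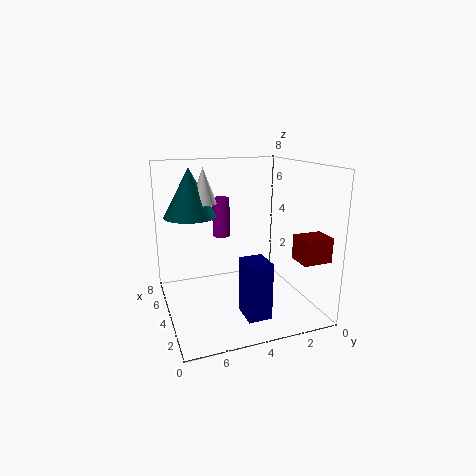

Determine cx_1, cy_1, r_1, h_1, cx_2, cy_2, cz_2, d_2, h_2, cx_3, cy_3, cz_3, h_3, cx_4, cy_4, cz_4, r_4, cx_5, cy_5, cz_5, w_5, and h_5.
cx_1 = 5.5, cy_1 = 5.5, r_1 = 0.75, h_1 = 2, cx_2 = 1, cy_2 = 3.25, cz_2 = 0.5, d_2 = 1.25, h_2 = 3, cx_3 = 5.5, cy_3 = 4.5, cz_3 = 3.75, h_3 = 2.25, cx_4 = 5.75, cy_4 = 6.25, cz_4 = 5, r_4 = 1.5, cx_5 = 0.25, cy_5 = 0.5, cz_5 = 3.5, w_5 = 1.25, h_5 = 1.25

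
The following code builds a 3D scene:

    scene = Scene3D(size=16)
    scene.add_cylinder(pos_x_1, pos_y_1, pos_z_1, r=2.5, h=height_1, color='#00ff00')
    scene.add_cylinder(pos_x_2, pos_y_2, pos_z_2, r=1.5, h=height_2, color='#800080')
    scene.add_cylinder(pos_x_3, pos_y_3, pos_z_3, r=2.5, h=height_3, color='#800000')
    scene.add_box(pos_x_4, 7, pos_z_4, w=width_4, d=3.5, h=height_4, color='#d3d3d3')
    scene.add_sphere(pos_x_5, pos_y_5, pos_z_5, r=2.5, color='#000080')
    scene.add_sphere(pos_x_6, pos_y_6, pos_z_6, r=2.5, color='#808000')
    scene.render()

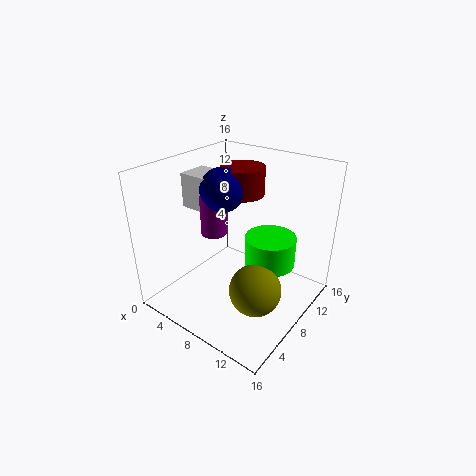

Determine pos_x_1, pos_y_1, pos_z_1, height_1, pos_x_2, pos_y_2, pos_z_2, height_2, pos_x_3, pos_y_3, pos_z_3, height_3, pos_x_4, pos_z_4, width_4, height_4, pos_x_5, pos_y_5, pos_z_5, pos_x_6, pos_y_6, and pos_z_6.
pos_x_1 = 12.75, pos_y_1 = 7, pos_z_1 = 7.25, height_1 = 3, pos_x_2 = 4.5, pos_y_2 = 8, pos_z_2 = 7.5, height_2 = 4.75, pos_x_3 = 6.25, pos_y_3 = 11.25, pos_z_3 = 11.75, height_3 = 3.25, pos_x_4 = 0.75, pos_z_4 = 10.25, width_4 = 4.5, height_4 = 4, pos_x_5 = 5.25, pos_y_5 = 8.75, pos_z_5 = 12.75, pos_x_6 = 13.25, pos_y_6 = 3.75, pos_z_6 = 6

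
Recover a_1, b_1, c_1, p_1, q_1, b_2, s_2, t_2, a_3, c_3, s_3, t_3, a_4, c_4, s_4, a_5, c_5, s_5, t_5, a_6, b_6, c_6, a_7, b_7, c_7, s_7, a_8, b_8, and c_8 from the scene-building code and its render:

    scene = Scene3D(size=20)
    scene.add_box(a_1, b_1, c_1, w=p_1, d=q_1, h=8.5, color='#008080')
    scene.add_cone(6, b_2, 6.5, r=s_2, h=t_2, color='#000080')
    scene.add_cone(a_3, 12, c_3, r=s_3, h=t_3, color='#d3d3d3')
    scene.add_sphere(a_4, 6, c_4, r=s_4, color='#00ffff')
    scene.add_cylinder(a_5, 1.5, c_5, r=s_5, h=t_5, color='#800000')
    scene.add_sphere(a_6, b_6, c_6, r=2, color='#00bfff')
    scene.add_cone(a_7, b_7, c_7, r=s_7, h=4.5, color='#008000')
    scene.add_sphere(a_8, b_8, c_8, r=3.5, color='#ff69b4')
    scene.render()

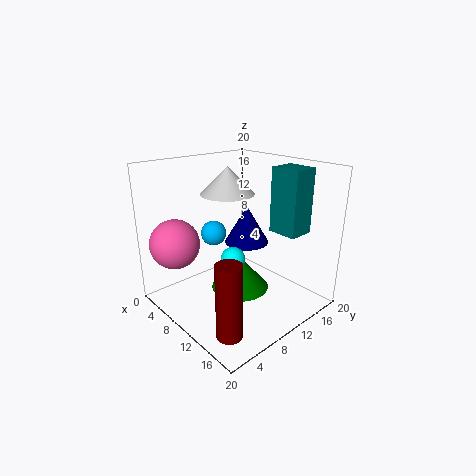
a_1 = 13.5
b_1 = 12.5
c_1 = 11.5
p_1 = 4
q_1 = 3.5
b_2 = 15.5
s_2 = 3.5
t_2 = 6
a_3 = 5.5
c_3 = 15
s_3 = 4
t_3 = 4
a_4 = 13.5
c_4 = 9.5
s_4 = 1.5
a_5 = 18
c_5 = 3
s_5 = 1.5
t_5 = 9
a_6 = 2.5
b_6 = 11.5
c_6 = 8
a_7 = 11
b_7 = 9.5
c_7 = 3
s_7 = 4
a_8 = 4
b_8 = 3.5
c_8 = 9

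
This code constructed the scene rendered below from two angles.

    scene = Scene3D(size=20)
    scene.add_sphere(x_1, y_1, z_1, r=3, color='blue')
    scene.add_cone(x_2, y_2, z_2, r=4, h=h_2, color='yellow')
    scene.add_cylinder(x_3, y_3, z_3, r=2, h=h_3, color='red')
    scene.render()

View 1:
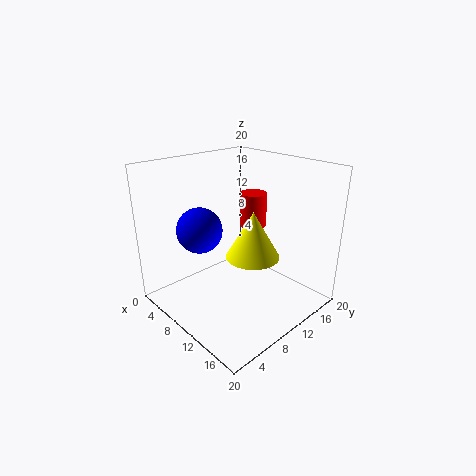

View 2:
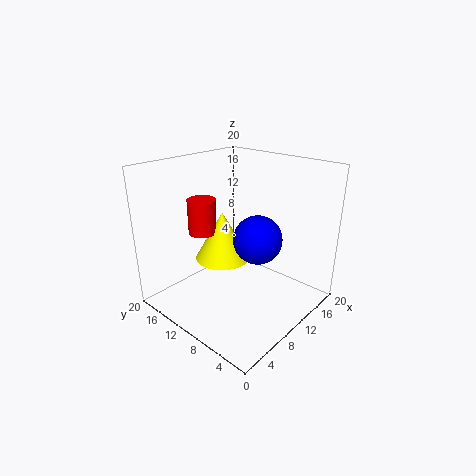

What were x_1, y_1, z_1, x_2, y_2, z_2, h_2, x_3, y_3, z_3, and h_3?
x_1 = 8, y_1 = 5, z_1 = 12, x_2 = 10, y_2 = 13, z_2 = 6, h_2 = 7, x_3 = 8, y_3 = 15, z_3 = 10, h_3 = 5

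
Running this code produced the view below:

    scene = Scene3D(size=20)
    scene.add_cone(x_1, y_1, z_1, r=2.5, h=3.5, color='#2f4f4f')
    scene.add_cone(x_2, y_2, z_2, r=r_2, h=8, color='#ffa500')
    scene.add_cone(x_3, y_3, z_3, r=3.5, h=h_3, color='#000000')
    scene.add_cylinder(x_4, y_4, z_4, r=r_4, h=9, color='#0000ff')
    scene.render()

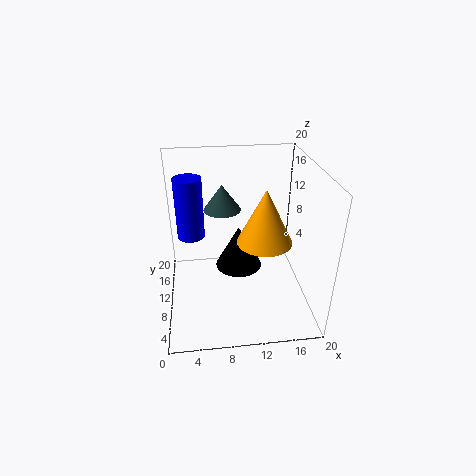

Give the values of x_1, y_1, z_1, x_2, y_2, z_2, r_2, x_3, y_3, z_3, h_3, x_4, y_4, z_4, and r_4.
x_1 = 8, y_1 = 11, z_1 = 14, x_2 = 14, y_2 = 11, z_2 = 8.5, r_2 = 4, x_3 = 10.5, y_3 = 13, z_3 = 3.5, h_3 = 6.5, x_4 = 3.5, y_4 = 14, z_4 = 8.5, r_4 = 2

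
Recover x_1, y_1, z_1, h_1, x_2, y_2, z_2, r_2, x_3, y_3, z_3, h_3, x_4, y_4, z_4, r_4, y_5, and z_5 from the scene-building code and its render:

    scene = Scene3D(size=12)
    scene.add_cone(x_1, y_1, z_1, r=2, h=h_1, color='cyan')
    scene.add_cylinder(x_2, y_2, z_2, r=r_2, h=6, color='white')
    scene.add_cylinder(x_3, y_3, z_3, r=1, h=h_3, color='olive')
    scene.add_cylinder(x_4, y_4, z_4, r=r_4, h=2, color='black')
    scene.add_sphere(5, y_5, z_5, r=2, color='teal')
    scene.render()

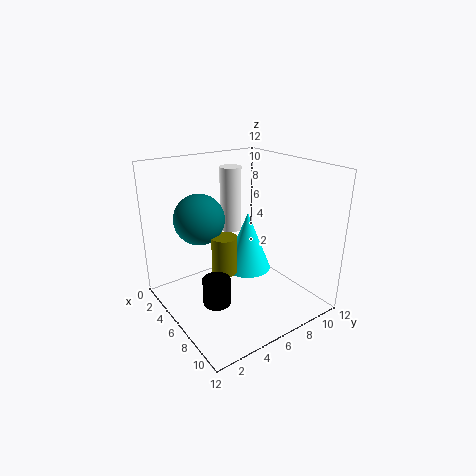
x_1 = 6
y_1 = 7
z_1 = 3
h_1 = 5
x_2 = 2
y_2 = 8
z_2 = 5
r_2 = 1
x_3 = 7
y_3 = 4
z_3 = 4
h_3 = 3
x_4 = 9
y_4 = 2
z_4 = 3
r_4 = 1
y_5 = 3
z_5 = 8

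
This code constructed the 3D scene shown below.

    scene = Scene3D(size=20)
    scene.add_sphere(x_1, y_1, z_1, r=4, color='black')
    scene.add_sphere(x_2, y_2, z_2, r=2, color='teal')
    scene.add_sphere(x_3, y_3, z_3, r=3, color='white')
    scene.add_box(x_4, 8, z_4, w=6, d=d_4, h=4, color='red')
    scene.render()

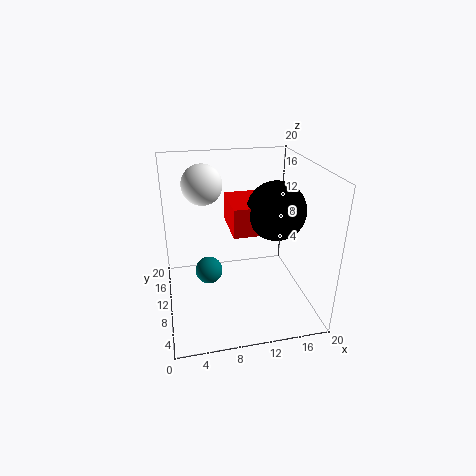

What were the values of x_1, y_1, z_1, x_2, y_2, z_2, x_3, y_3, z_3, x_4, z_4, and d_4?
x_1 = 15
y_1 = 9
z_1 = 14
x_2 = 6
y_2 = 12
z_2 = 4
x_3 = 6
y_3 = 16
z_3 = 16
x_4 = 9
z_4 = 11
d_4 = 7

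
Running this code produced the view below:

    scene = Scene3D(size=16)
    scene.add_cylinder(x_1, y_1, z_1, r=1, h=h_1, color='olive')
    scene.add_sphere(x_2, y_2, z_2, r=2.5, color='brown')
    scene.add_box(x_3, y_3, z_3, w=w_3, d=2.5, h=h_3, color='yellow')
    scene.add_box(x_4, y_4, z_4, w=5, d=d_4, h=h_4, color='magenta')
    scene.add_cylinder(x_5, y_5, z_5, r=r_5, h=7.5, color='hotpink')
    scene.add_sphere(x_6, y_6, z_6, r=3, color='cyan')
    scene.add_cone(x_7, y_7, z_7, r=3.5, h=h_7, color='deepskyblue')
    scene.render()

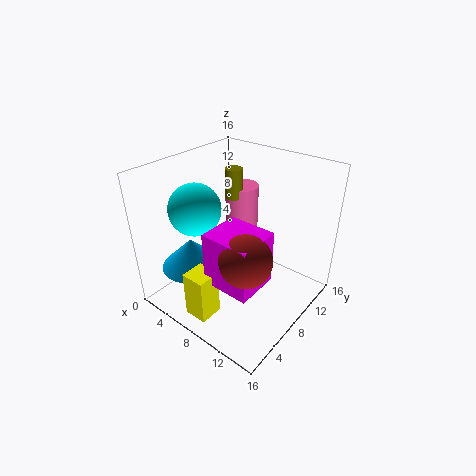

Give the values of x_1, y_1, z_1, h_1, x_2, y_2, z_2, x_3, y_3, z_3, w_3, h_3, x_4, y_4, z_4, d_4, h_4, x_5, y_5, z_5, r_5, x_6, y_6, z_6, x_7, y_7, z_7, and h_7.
x_1 = 5, y_1 = 11, z_1 = 11, h_1 = 3.5, x_2 = 12.5, y_2 = 3.5, z_2 = 9.5, x_3 = 7, y_3 = 0.5, z_3 = 2, w_3 = 2.5, h_3 = 5, x_4 = 8.5, y_4 = 2, z_4 = 6, d_4 = 4.5, h_4 = 5.5, x_5 = 5, y_5 = 12.5, z_5 = 4.5, r_5 = 2, x_6 = 3, y_6 = 6.5, z_6 = 10.5, x_7 = 3.5, y_7 = 5, z_7 = 4, h_7 = 3.5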